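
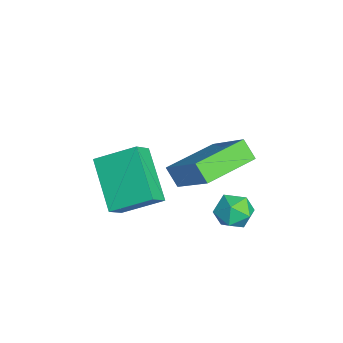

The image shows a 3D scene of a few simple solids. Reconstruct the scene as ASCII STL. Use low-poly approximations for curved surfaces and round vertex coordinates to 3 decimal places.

solid 
facet normal -0.787 -0.174 0.591
outer loop
vertex 1.912 -0.079 3.638
vertex 1.381 0.328 3.051
vertex 1.686 -1.343 2.964
endloop
endfacet
facet normal 0.596 -0.458 0.659
outer loop
vertex 3.199 -1.008 1.829
vertex 1.912 -0.079 3.638
vertex 1.686 -1.343 2.964
endloop
endfacet
facet normal -0.788 -0.175 0.590
outer loop
vertex 1.686 -1.343 2.964
vertex 1.381 0.328 3.051
vertex 1.156 -0.936 2.377
endloop
endfacet
facet normal -0.155 -0.872 -0.464
outer loop
vertex 1.156 -0.936 2.377
vertex 3.199 -1.008 1.829
vertex 1.686 -1.343 2.964
endloop
endfacet
facet normal 0.155 0.872 0.464
outer loop
vertex 1.912 -0.079 3.638
vertex 2.894 0.663 1.916
vertex 1.381 0.328 3.051
endloop
endfacet
facet normal 0.596 -0.458 0.659
outer loop
vertex 3.424 0.256 2.503
vertex 1.912 -0.079 3.638
vertex 3.199 -1.008 1.829
endloop
endfacet
facet normal 0.155 0.872 0.464
outer loop
vertex 3.424 0.256 2.503
vertex 2.894 0.663 1.916
vertex 1.912 -0.079 3.638
endloop
endfacet
facet normal -0.596 0.458 -0.660
outer loop
vertex 1.381 0.328 3.051
vertex 2.894 0.663 1.916
vertex 1.156 -0.936 2.377
endloop
endfacet
facet normal -0.155 -0.872 -0.464
outer loop
vertex 2.668 -0.601 1.242
vertex 3.199 -1.008 1.829
vertex 1.156 -0.936 2.377
endloop
endfacet
facet normal -0.596 0.458 -0.659
outer loop
vertex 1.156 -0.936 2.377
vertex 2.894 0.663 1.916
vertex 2.668 -0.601 1.242
endloop
endfacet
facet normal 0.787 0.175 -0.591
outer loop
vertex 2.668 -0.601 1.242
vertex 3.424 0.256 2.503
vertex 3.199 -1.008 1.829
endloop
endfacet
facet normal 0.788 0.174 -0.591
outer loop
vertex 2.894 0.663 1.916
vertex 3.424 0.256 2.503
vertex 2.668 -0.601 1.242
endloop
endfacet
facet normal 0.187 0.916 0.356
outer loop
vertex 1.821 3.48 0.171
vertex 1.839 3.222 0.826
vertex 2.429 3.25 0.443
endloop
endfacet
facet normal 0.452 0.840 -0.301
outer loop
vertex 1.821 3.48 0.171
vertex 2.429 3.25 0.443
vertex 2.263 3.1 -0.225
endloop
endfacet
facet normal -0.085 0.670 -0.738
outer loop
vertex 1.821 3.48 0.171
vertex 2.263 3.1 -0.225
vertex 1.569 2.979 -0.255
endloop
endfacet
facet normal -0.683 0.641 -0.349
outer loop
vertex 1.821 3.48 0.171
vertex 1.569 2.979 -0.255
vertex 1.307 3.054 0.395
endloop
endfacet
facet normal -0.515 0.793 0.326
outer loop
vertex 1.821 3.48 0.171
vertex 1.307 3.054 0.395
vertex 1.839 3.222 0.826
endloop
endfacet
facet normal 0.911 0.292 -0.292
outer loop
vertex 2.263 3.1 -0.225
vertex 2.429 3.25 0.443
vertex 2.553 2.606 0.185
endloop
endfacet
facet normal 0.481 0.415 0.772
outer loop
vertex 2.429 3.25 0.443
vertex 1.839 3.222 0.826
vertex 2.291 2.681 0.835
endloop
endfacet
facet normal -0.655 0.216 0.724
outer loop
vertex 1.839 3.222 0.826
vertex 1.307 3.054 0.395
vertex 1.597 2.56 0.805
endloop
endfacet
facet normal -0.928 -0.030 -0.371
outer loop
vertex 1.307 3.054 0.395
vertex 1.569 2.979 -0.255
vertex 1.431 2.41 0.137
endloop
endfacet
facet normal 0.040 0.017 -0.999
outer loop
vertex 1.569 2.979 -0.255
vertex 2.263 3.1 -0.225
vertex 2.021 2.438 -0.246
endloop
endfacet
facet normal 0.683 -0.641 0.349
outer loop
vertex 2.039 2.18 0.409
vertex 2.553 2.606 0.185
vertex 2.291 2.681 0.835
endloop
endfacet
facet normal 0.085 -0.670 0.738
outer loop
vertex 2.039 2.18 0.409
vertex 2.291 2.681 0.835
vertex 1.597 2.56 0.805
endloop
endfacet
facet normal -0.452 -0.840 0.301
outer loop
vertex 2.039 2.18 0.409
vertex 1.597 2.56 0.805
vertex 1.431 2.41 0.137
endloop
endfacet
facet normal -0.187 -0.916 -0.356
outer loop
vertex 2.039 2.18 0.409
vertex 1.431 2.41 0.137
vertex 2.021 2.438 -0.246
endloop
endfacet
facet normal 0.515 -0.793 -0.326
outer loop
vertex 2.039 2.18 0.409
vertex 2.021 2.438 -0.246
vertex 2.553 2.606 0.185
endloop
endfacet
facet normal 0.928 0.030 0.371
outer loop
vertex 2.291 2.681 0.835
vertex 2.553 2.606 0.185
vertex 2.429 3.25 0.443
endloop
endfacet
facet normal -0.040 -0.017 0.999
outer loop
vertex 1.597 2.56 0.805
vertex 2.291 2.681 0.835
vertex 1.839 3.222 0.826
endloop
endfacet
facet normal -0.911 -0.292 0.292
outer loop
vertex 1.431 2.41 0.137
vertex 1.597 2.56 0.805
vertex 1.307 3.054 0.395
endloop
endfacet
facet normal -0.481 -0.415 -0.772
outer loop
vertex 2.021 2.438 -0.246
vertex 1.431 2.41 0.137
vertex 1.569 2.979 -0.255
endloop
endfacet
facet normal 0.655 -0.216 -0.724
outer loop
vertex 2.553 2.606 0.185
vertex 2.021 2.438 -0.246
vertex 2.263 3.1 -0.225
endloop
endfacet
facet normal -0.525 -0.399 0.752
outer loop
vertex 0.78 1.794 1.656
vertex -0.236 3.405 1.801
vertex -0.629 1.032 0.268
endloop
endfacet
facet normal 0.532 -0.844 -0.076
outer loop
vertex -0.204 1.355 -0.341
vertex 0.78 1.794 1.656
vertex -0.629 1.032 0.268
endloop
endfacet
facet normal -0.525 -0.399 0.752
outer loop
vertex -0.629 1.032 0.268
vertex -0.236 3.405 1.801
vertex -1.645 2.642 0.413
endloop
endfacet
facet normal -0.664 -0.360 -0.655
outer loop
vertex -1.645 2.642 0.413
vertex -0.204 1.355 -0.341
vertex -0.629 1.032 0.268
endloop
endfacet
facet normal 0.665 0.360 0.655
outer loop
vertex 0.78 1.794 1.656
vertex 0.189 3.728 1.192
vertex -0.236 3.405 1.801
endloop
endfacet
facet normal 0.532 -0.843 -0.077
outer loop
vertex 1.205 2.118 1.047
vertex 0.78 1.794 1.656
vertex -0.204 1.355 -0.341
endloop
endfacet
facet normal 0.664 0.360 0.655
outer loop
vertex 1.205 2.118 1.047
vertex 0.189 3.728 1.192
vertex 0.78 1.794 1.656
endloop
endfacet
facet normal -0.532 0.843 0.076
outer loop
vertex -0.236 3.405 1.801
vertex 0.189 3.728 1.192
vertex -1.645 2.642 0.413
endloop
endfacet
facet normal -0.664 -0.360 -0.655
outer loop
vertex -1.22 2.966 -0.196
vertex -0.204 1.355 -0.341
vertex -1.645 2.642 0.413
endloop
endfacet
facet normal -0.532 0.843 0.077
outer loop
vertex -1.645 2.642 0.413
vertex 0.189 3.728 1.192
vertex -1.22 2.966 -0.196
endloop
endfacet
facet normal 0.525 0.399 -0.752
outer loop
vertex -1.22 2.966 -0.196
vertex 1.205 2.118 1.047
vertex -0.204 1.355 -0.341
endloop
endfacet
facet normal 0.525 0.399 -0.752
outer loop
vertex 0.189 3.728 1.192
vertex 1.205 2.118 1.047
vertex -1.22 2.966 -0.196
endloop
endfacet

endsolid


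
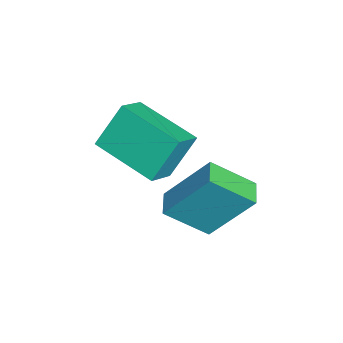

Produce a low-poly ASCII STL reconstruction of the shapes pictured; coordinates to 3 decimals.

solid 
facet normal -0.585 -0.775 0.240
outer loop
vertex 1.916 -2.421 -1.34
vertex 1.48 -1.709 -0.106
vertex 1.084 -1.966 -1.897
endloop
endfacet
facet normal 0.293 -0.478 -0.828
outer loop
vertex 2.24 -0.431 -2.374
vertex 1.916 -2.421 -1.34
vertex 1.084 -1.966 -1.897
endloop
endfacet
facet normal -0.584 -0.775 0.240
outer loop
vertex 1.084 -1.966 -1.897
vertex 1.48 -1.709 -0.106
vertex 0.647 -1.254 -0.663
endloop
endfacet
facet normal -0.757 0.413 -0.506
outer loop
vertex 0.647 -1.254 -0.663
vertex 2.24 -0.431 -2.374
vertex 1.084 -1.966 -1.897
endloop
endfacet
facet normal 0.757 -0.413 0.506
outer loop
vertex 1.916 -2.421 -1.34
vertex 2.636 -0.174 -0.583
vertex 1.48 -1.709 -0.106
endloop
endfacet
facet normal 0.293 -0.478 -0.828
outer loop
vertex 3.073 -0.886 -1.817
vertex 1.916 -2.421 -1.34
vertex 2.24 -0.431 -2.374
endloop
endfacet
facet normal 0.757 -0.413 0.506
outer loop
vertex 3.073 -0.886 -1.817
vertex 2.636 -0.174 -0.583
vertex 1.916 -2.421 -1.34
endloop
endfacet
facet normal -0.293 0.478 0.828
outer loop
vertex 1.48 -1.709 -0.106
vertex 2.636 -0.174 -0.583
vertex 0.647 -1.254 -0.663
endloop
endfacet
facet normal -0.757 0.413 -0.506
outer loop
vertex 1.804 0.281 -1.14
vertex 2.24 -0.431 -2.374
vertex 0.647 -1.254 -0.663
endloop
endfacet
facet normal -0.293 0.478 0.828
outer loop
vertex 0.647 -1.254 -0.663
vertex 2.636 -0.174 -0.583
vertex 1.804 0.281 -1.14
endloop
endfacet
facet normal 0.584 0.775 -0.241
outer loop
vertex 1.804 0.281 -1.14
vertex 3.073 -0.886 -1.817
vertex 2.24 -0.431 -2.374
endloop
endfacet
facet normal 0.585 0.775 -0.240
outer loop
vertex 2.636 -0.174 -0.583
vertex 3.073 -0.886 -1.817
vertex 1.804 0.281 -1.14
endloop
endfacet
facet normal -0.996 0.015 0.087
outer loop
vertex 1.857 -0.603 -3.538
vertex 2.012 0.635 -1.975
vertex 1.791 0.638 -4.514
endloop
endfacet
facet normal -0.078 -0.619 -0.782
outer loop
vertex 2.608 0.625 -4.585
vertex 1.857 -0.603 -3.538
vertex 1.791 0.638 -4.514
endloop
endfacet
facet normal -0.996 0.015 0.087
outer loop
vertex 1.791 0.638 -4.514
vertex 2.012 0.635 -1.975
vertex 1.946 1.875 -2.951
endloop
endfacet
facet normal -0.041 0.785 -0.618
outer loop
vertex 1.946 1.875 -2.951
vertex 2.608 0.625 -4.585
vertex 1.791 0.638 -4.514
endloop
endfacet
facet normal 0.041 -0.785 0.618
outer loop
vertex 1.857 -0.603 -3.538
vertex 2.829 0.622 -2.046
vertex 2.012 0.635 -1.975
endloop
endfacet
facet normal -0.077 -0.619 -0.781
outer loop
vertex 2.674 -0.615 -3.609
vertex 1.857 -0.603 -3.538
vertex 2.608 0.625 -4.585
endloop
endfacet
facet normal 0.042 -0.785 0.617
outer loop
vertex 2.674 -0.615 -3.609
vertex 2.829 0.622 -2.046
vertex 1.857 -0.603 -3.538
endloop
endfacet
facet normal 0.078 0.619 0.781
outer loop
vertex 2.012 0.635 -1.975
vertex 2.829 0.622 -2.046
vertex 1.946 1.875 -2.951
endloop
endfacet
facet normal -0.042 0.785 -0.618
outer loop
vertex 2.763 1.863 -3.022
vertex 2.608 0.625 -4.585
vertex 1.946 1.875 -2.951
endloop
endfacet
facet normal 0.077 0.619 0.782
outer loop
vertex 1.946 1.875 -2.951
vertex 2.829 0.622 -2.046
vertex 2.763 1.863 -3.022
endloop
endfacet
facet normal 0.996 -0.015 -0.087
outer loop
vertex 2.763 1.863 -3.022
vertex 2.674 -0.615 -3.609
vertex 2.608 0.625 -4.585
endloop
endfacet
facet normal 0.996 -0.015 -0.087
outer loop
vertex 2.829 0.622 -2.046
vertex 2.674 -0.615 -3.609
vertex 2.763 1.863 -3.022
endloop
endfacet

endsolid


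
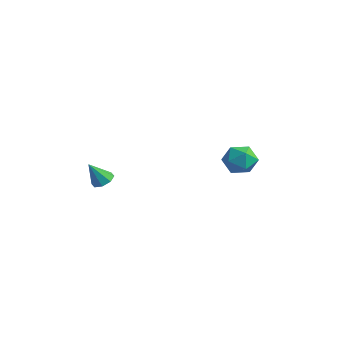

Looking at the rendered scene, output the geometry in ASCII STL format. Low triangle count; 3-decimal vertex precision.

solid 
facet normal 0.053 0.088 0.995
outer loop
vertex 1.449 4.091 -1.914
vertex 1.05 3.193 -1.813
vertex 2.031 3.294 -1.874
endloop
endfacet
facet normal 0.577 0.455 0.678
outer loop
vertex 1.449 4.091 -1.914
vertex 2.031 3.294 -1.874
vertex 2.224 4.014 -2.522
endloop
endfacet
facet normal 0.279 0.930 0.238
outer loop
vertex 1.449 4.091 -1.914
vertex 2.224 4.014 -2.522
vertex 1.362 4.359 -2.861
endloop
endfacet
facet normal -0.429 0.858 0.282
outer loop
vertex 1.449 4.091 -1.914
vertex 1.362 4.359 -2.861
vertex 0.636 3.852 -2.423
endloop
endfacet
facet normal -0.569 0.337 0.750
outer loop
vertex 1.449 4.091 -1.914
vertex 0.636 3.852 -2.423
vertex 1.05 3.193 -1.813
endloop
endfacet
facet normal 0.959 -0.001 0.284
outer loop
vertex 2.224 4.014 -2.522
vertex 2.031 3.294 -1.874
vertex 2.304 3.068 -2.797
endloop
endfacet
facet normal 0.111 -0.595 0.796
outer loop
vertex 2.031 3.294 -1.874
vertex 1.05 3.193 -1.813
vertex 1.578 2.561 -2.359
endloop
endfacet
facet normal -0.896 -0.192 0.400
outer loop
vertex 1.05 3.193 -1.813
vertex 0.636 3.852 -2.423
vertex 0.716 2.906 -2.698
endloop
endfacet
facet normal -0.670 0.651 -0.357
outer loop
vertex 0.636 3.852 -2.423
vertex 1.362 4.359 -2.861
vertex 0.909 3.626 -3.346
endloop
endfacet
facet normal 0.476 0.768 -0.429
outer loop
vertex 1.362 4.359 -2.861
vertex 2.224 4.014 -2.522
vertex 1.89 3.727 -3.407
endloop
endfacet
facet normal 0.429 -0.858 -0.282
outer loop
vertex 1.491 2.829 -3.306
vertex 2.304 3.068 -2.797
vertex 1.578 2.561 -2.359
endloop
endfacet
facet normal -0.279 -0.930 -0.238
outer loop
vertex 1.491 2.829 -3.306
vertex 1.578 2.561 -2.359
vertex 0.716 2.906 -2.698
endloop
endfacet
facet normal -0.577 -0.455 -0.678
outer loop
vertex 1.491 2.829 -3.306
vertex 0.716 2.906 -2.698
vertex 0.909 3.626 -3.346
endloop
endfacet
facet normal -0.053 -0.088 -0.995
outer loop
vertex 1.491 2.829 -3.306
vertex 0.909 3.626 -3.346
vertex 1.89 3.727 -3.407
endloop
endfacet
facet normal 0.569 -0.337 -0.750
outer loop
vertex 1.491 2.829 -3.306
vertex 1.89 3.727 -3.407
vertex 2.304 3.068 -2.797
endloop
endfacet
facet normal 0.670 -0.651 0.357
outer loop
vertex 1.578 2.561 -2.359
vertex 2.304 3.068 -2.797
vertex 2.031 3.294 -1.874
endloop
endfacet
facet normal -0.476 -0.768 0.429
outer loop
vertex 0.716 2.906 -2.698
vertex 1.578 2.561 -2.359
vertex 1.05 3.193 -1.813
endloop
endfacet
facet normal -0.959 0.001 -0.284
outer loop
vertex 0.909 3.626 -3.346
vertex 0.716 2.906 -2.698
vertex 0.636 3.852 -2.423
endloop
endfacet
facet normal -0.111 0.595 -0.796
outer loop
vertex 1.89 3.727 -3.407
vertex 0.909 3.626 -3.346
vertex 1.362 4.359 -2.861
endloop
endfacet
facet normal 0.896 0.192 -0.400
outer loop
vertex 2.304 3.068 -2.797
vertex 1.89 3.727 -3.407
vertex 2.224 4.014 -2.522
endloop
endfacet
facet normal 0.227 0.456 -0.860
outer loop
vertex -0.654 -3.608 -2.755
vertex -1.115 -3.19 -2.655
vertex -0.503 -3.221 -2.51
endloop
endfacet
facet normal 0.758 -0.533 0.375
outer loop
vertex -0.654 -3.608 -2.755
vertex -0.503 -3.221 -2.51
vertex -1.425 -3.81 -1.485
endloop
endfacet
facet normal 0.227 0.455 -0.861
outer loop
vertex -0.503 -3.221 -2.51
vertex -1.115 -3.19 -2.655
vertex -0.711 -2.816 -2.351
endloop
endfacet
facet normal 0.713 0.093 0.695
outer loop
vertex -0.503 -3.221 -2.51
vertex -0.711 -2.816 -2.351
vertex -1.425 -3.81 -1.485
endloop
endfacet
facet normal 0.227 0.455 -0.861
outer loop
vertex -0.711 -2.816 -2.351
vertex -1.115 -3.19 -2.655
vertex -1.155 -2.63 -2.37
endloop
endfacet
facet normal 0.199 0.558 0.805
outer loop
vertex -0.711 -2.816 -2.351
vertex -1.155 -2.63 -2.37
vertex -1.425 -3.81 -1.485
endloop
endfacet
facet normal 0.226 0.455 -0.862
outer loop
vertex -1.155 -2.63 -2.37
vertex -1.115 -3.19 -2.655
vertex -1.577 -2.773 -2.556
endloop
endfacet
facet normal -0.484 0.593 0.643
outer loop
vertex -1.155 -2.63 -2.37
vertex -1.577 -2.773 -2.556
vertex -1.425 -3.81 -1.485
endloop
endfacet
facet normal 0.227 0.456 -0.860
outer loop
vertex -1.577 -2.773 -2.556
vertex -1.115 -3.19 -2.655
vertex -1.728 -3.16 -2.801
endloop
endfacet
facet normal -0.937 0.175 0.302
outer loop
vertex -1.577 -2.773 -2.556
vertex -1.728 -3.16 -2.801
vertex -1.425 -3.81 -1.485
endloop
endfacet
facet normal 0.227 0.455 -0.861
outer loop
vertex -1.728 -3.16 -2.801
vertex -1.115 -3.19 -2.655
vertex -1.52 -3.565 -2.96
endloop
endfacet
facet normal -0.892 -0.451 -0.018
outer loop
vertex -1.728 -3.16 -2.801
vertex -1.52 -3.565 -2.96
vertex -1.425 -3.81 -1.485
endloop
endfacet
facet normal 0.227 0.455 -0.861
outer loop
vertex -1.52 -3.565 -2.96
vertex -1.115 -3.19 -2.655
vertex -1.076 -3.751 -2.941
endloop
endfacet
facet normal -0.379 -0.917 -0.128
outer loop
vertex -1.52 -3.565 -2.96
vertex -1.076 -3.751 -2.941
vertex -1.425 -3.81 -1.485
endloop
endfacet
facet normal 0.226 0.455 -0.862
outer loop
vertex -1.076 -3.751 -2.941
vertex -1.115 -3.19 -2.655
vertex -0.654 -3.608 -2.755
endloop
endfacet
facet normal 0.307 -0.951 0.035
outer loop
vertex -1.076 -3.751 -2.941
vertex -0.654 -3.608 -2.755
vertex -1.425 -3.81 -1.485
endloop
endfacet

endsolid


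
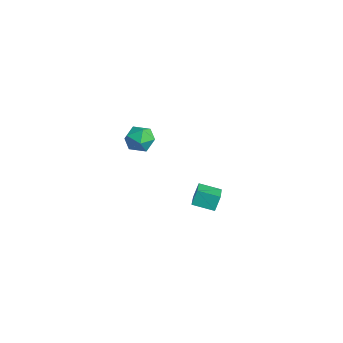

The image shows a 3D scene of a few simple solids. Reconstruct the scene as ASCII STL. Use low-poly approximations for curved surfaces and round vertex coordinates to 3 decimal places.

solid 
facet normal -0.554 -0.789 0.264
outer loop
vertex -0.988 1.734 -1.952
vertex -2.536 2.572 -2.693
vertex -0.807 1.326 -2.791
endloop
endfacet
facet normal 0.811 -0.439 0.388
outer loop
vertex -0.104 2.328 -3.127
vertex -0.988 1.734 -1.952
vertex -0.807 1.326 -2.791
endloop
endfacet
facet normal -0.554 -0.789 0.265
outer loop
vertex -0.807 1.326 -2.791
vertex -2.536 2.572 -2.693
vertex -2.356 2.164 -3.532
endloop
endfacet
facet normal 0.190 -0.429 -0.883
outer loop
vertex -2.356 2.164 -3.532
vertex -0.104 2.328 -3.127
vertex -0.807 1.326 -2.791
endloop
endfacet
facet normal -0.190 0.429 0.883
outer loop
vertex -0.988 1.734 -1.952
vertex -1.833 3.574 -3.029
vertex -2.536 2.572 -2.693
endloop
endfacet
facet normal 0.810 -0.439 0.388
outer loop
vertex -0.284 2.736 -2.288
vertex -0.988 1.734 -1.952
vertex -0.104 2.328 -3.127
endloop
endfacet
facet normal -0.190 0.430 0.883
outer loop
vertex -0.284 2.736 -2.288
vertex -1.833 3.574 -3.029
vertex -0.988 1.734 -1.952
endloop
endfacet
facet normal -0.811 0.439 -0.387
outer loop
vertex -2.536 2.572 -2.693
vertex -1.833 3.574 -3.029
vertex -2.356 2.164 -3.532
endloop
endfacet
facet normal 0.190 -0.430 -0.883
outer loop
vertex -1.652 3.166 -3.868
vertex -0.104 2.328 -3.127
vertex -2.356 2.164 -3.532
endloop
endfacet
facet normal -0.810 0.439 -0.388
outer loop
vertex -2.356 2.164 -3.532
vertex -1.833 3.574 -3.029
vertex -1.652 3.166 -3.868
endloop
endfacet
facet normal 0.554 0.789 -0.265
outer loop
vertex -1.652 3.166 -3.868
vertex -0.284 2.736 -2.288
vertex -0.104 2.328 -3.127
endloop
endfacet
facet normal 0.554 0.790 -0.265
outer loop
vertex -1.833 3.574 -3.029
vertex -0.284 2.736 -2.288
vertex -1.652 3.166 -3.868
endloop
endfacet
facet normal 0.167 0.985 0.049
outer loop
vertex 0.058 -1.247 3.423
vertex -0.193 -1.246 4.259
vertex 0.645 -1.378 4.055
endloop
endfacet
facet normal 0.605 0.676 -0.422
outer loop
vertex 0.058 -1.247 3.423
vertex 0.645 -1.378 4.055
vertex 0.674 -1.858 3.327
endloop
endfacet
facet normal 0.204 0.349 -0.915
outer loop
vertex 0.058 -1.247 3.423
vertex 0.674 -1.858 3.327
vertex -0.147 -2.023 3.081
endloop
endfacet
facet normal -0.481 0.457 -0.748
outer loop
vertex 0.058 -1.247 3.423
vertex -0.147 -2.023 3.081
vertex -0.683 -1.645 3.656
endloop
endfacet
facet normal -0.504 0.850 -0.152
outer loop
vertex 0.058 -1.247 3.423
vertex -0.683 -1.645 3.656
vertex -0.193 -1.246 4.259
endloop
endfacet
facet normal 0.981 0.176 -0.077
outer loop
vertex 0.674 -1.858 3.327
vertex 0.645 -1.378 4.055
vertex 0.803 -2.235 4.104
endloop
endfacet
facet normal 0.273 0.676 0.684
outer loop
vertex 0.645 -1.378 4.055
vertex -0.193 -1.246 4.259
vertex 0.267 -1.857 4.679
endloop
endfacet
facet normal -0.814 0.459 0.358
outer loop
vertex -0.193 -1.246 4.259
vertex -0.683 -1.645 3.656
vertex -0.554 -2.022 4.433
endloop
endfacet
facet normal -0.775 -0.178 -0.606
outer loop
vertex -0.683 -1.645 3.656
vertex -0.147 -2.023 3.081
vertex -0.525 -2.502 3.705
endloop
endfacet
facet normal 0.333 -0.351 -0.875
outer loop
vertex -0.147 -2.023 3.081
vertex 0.674 -1.858 3.327
vertex 0.313 -2.634 3.501
endloop
endfacet
facet normal 0.481 -0.457 0.748
outer loop
vertex 0.062 -2.633 4.337
vertex 0.803 -2.235 4.104
vertex 0.267 -1.857 4.679
endloop
endfacet
facet normal -0.204 -0.349 0.915
outer loop
vertex 0.062 -2.633 4.337
vertex 0.267 -1.857 4.679
vertex -0.554 -2.022 4.433
endloop
endfacet
facet normal -0.605 -0.676 0.422
outer loop
vertex 0.062 -2.633 4.337
vertex -0.554 -2.022 4.433
vertex -0.525 -2.502 3.705
endloop
endfacet
facet normal -0.167 -0.985 -0.049
outer loop
vertex 0.062 -2.633 4.337
vertex -0.525 -2.502 3.705
vertex 0.313 -2.634 3.501
endloop
endfacet
facet normal 0.504 -0.850 0.152
outer loop
vertex 0.062 -2.633 4.337
vertex 0.313 -2.634 3.501
vertex 0.803 -2.235 4.104
endloop
endfacet
facet normal 0.775 0.178 0.606
outer loop
vertex 0.267 -1.857 4.679
vertex 0.803 -2.235 4.104
vertex 0.645 -1.378 4.055
endloop
endfacet
facet normal -0.333 0.351 0.875
outer loop
vertex -0.554 -2.022 4.433
vertex 0.267 -1.857 4.679
vertex -0.193 -1.246 4.259
endloop
endfacet
facet normal -0.981 -0.176 0.077
outer loop
vertex -0.525 -2.502 3.705
vertex -0.554 -2.022 4.433
vertex -0.683 -1.645 3.656
endloop
endfacet
facet normal -0.273 -0.676 -0.684
outer loop
vertex 0.313 -2.634 3.501
vertex -0.525 -2.502 3.705
vertex -0.147 -2.023 3.081
endloop
endfacet
facet normal 0.814 -0.459 -0.358
outer loop
vertex 0.803 -2.235 4.104
vertex 0.313 -2.634 3.501
vertex 0.674 -1.858 3.327
endloop
endfacet

endsolid


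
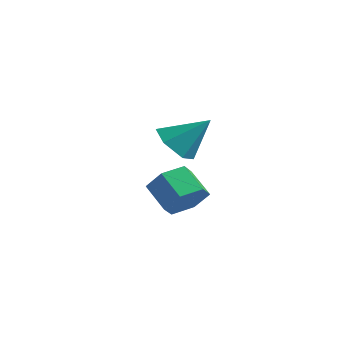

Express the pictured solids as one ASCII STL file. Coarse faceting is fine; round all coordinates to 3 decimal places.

solid 
facet normal -0.558 -0.466 -0.686
outer loop
vertex 1.36 -3.059 1.324
vertex 0.789 -3.477 2.072
vertex 0.524 -2.567 1.669
endloop
endfacet
facet normal 0.399 0.873 -0.280
outer loop
vertex 1.36 -3.059 1.324
vertex 0.524 -2.567 1.669
vertex 1.811 -2.623 3.328
endloop
endfacet
facet normal -0.558 -0.466 -0.686
outer loop
vertex 0.524 -2.567 1.669
vertex 0.789 -3.477 2.072
vertex -0.047 -2.985 2.418
endloop
endfacet
facet normal -0.311 0.911 0.272
outer loop
vertex 0.524 -2.567 1.669
vertex -0.047 -2.985 2.418
vertex 1.811 -2.623 3.328
endloop
endfacet
facet normal -0.559 -0.467 -0.686
outer loop
vertex -0.047 -2.985 2.418
vertex 0.789 -3.477 2.072
vertex 0.219 -3.895 2.821
endloop
endfacet
facet normal -0.464 0.242 0.852
outer loop
vertex -0.047 -2.985 2.418
vertex 0.219 -3.895 2.821
vertex 1.811 -2.623 3.328
endloop
endfacet
facet normal -0.558 -0.467 -0.686
outer loop
vertex 0.219 -3.895 2.821
vertex 0.789 -3.477 2.072
vertex 1.055 -4.387 2.476
endloop
endfacet
facet normal 0.090 -0.464 0.881
outer loop
vertex 0.219 -3.895 2.821
vertex 1.055 -4.387 2.476
vertex 1.811 -2.623 3.328
endloop
endfacet
facet normal -0.558 -0.468 -0.686
outer loop
vertex 1.055 -4.387 2.476
vertex 0.789 -3.477 2.072
vertex 1.626 -3.969 1.727
endloop
endfacet
facet normal 0.800 -0.502 0.330
outer loop
vertex 1.055 -4.387 2.476
vertex 1.626 -3.969 1.727
vertex 1.811 -2.623 3.328
endloop
endfacet
facet normal -0.557 -0.467 -0.686
outer loop
vertex 1.626 -3.969 1.727
vertex 0.789 -3.477 2.072
vertex 1.36 -3.059 1.324
endloop
endfacet
facet normal 0.953 0.168 -0.251
outer loop
vertex 1.626 -3.969 1.727
vertex 1.36 -3.059 1.324
vertex 1.811 -2.623 3.328
endloop
endfacet
facet normal 0.796 -0.146 -0.588
outer loop
vertex -0.313 -0.589 -1.5
vertex -0.961 -0.798 -2.325
vertex -0.639 0.205 -2.138
endloop
endfacet
facet normal 0.523 0.654 0.546
outer loop
vertex -0.313 -0.589 -1.5
vertex -0.639 0.205 -2.138
vertex -1.491 -0.373 -0.63
endloop
endfacet
facet normal 0.523 0.654 0.546
outer loop
vertex -1.491 -0.373 -0.63
vertex -0.639 0.205 -2.138
vertex -1.817 0.421 -1.268
endloop
endfacet
facet normal -0.796 0.146 0.588
outer loop
vertex -1.491 -0.373 -0.63
vertex -1.817 0.421 -1.268
vertex -2.139 -0.582 -1.455
endloop
endfacet
facet normal 0.796 -0.146 -0.587
outer loop
vertex -0.639 0.205 -2.138
vertex -0.961 -0.798 -2.325
vertex -1.287 -0.004 -2.964
endloop
endfacet
facet normal -0.002 0.970 -0.244
outer loop
vertex -0.639 0.205 -2.138
vertex -1.287 -0.004 -2.964
vertex -1.817 0.421 -1.268
endloop
endfacet
facet normal -0.002 0.970 -0.244
outer loop
vertex -1.817 0.421 -1.268
vertex -1.287 -0.004 -2.964
vertex -2.465 0.212 -2.093
endloop
endfacet
facet normal -0.796 0.146 0.588
outer loop
vertex -1.817 0.421 -1.268
vertex -2.465 0.212 -2.093
vertex -2.139 -0.582 -1.455
endloop
endfacet
facet normal 0.796 -0.146 -0.588
outer loop
vertex -1.287 -0.004 -2.964
vertex -0.961 -0.798 -2.325
vertex -1.609 -1.007 -3.15
endloop
endfacet
facet normal -0.526 0.315 -0.790
outer loop
vertex -1.287 -0.004 -2.964
vertex -1.609 -1.007 -3.15
vertex -2.465 0.212 -2.093
endloop
endfacet
facet normal -0.525 0.316 -0.790
outer loop
vertex -2.465 0.212 -2.093
vertex -1.609 -1.007 -3.15
vertex -2.787 -0.791 -2.28
endloop
endfacet
facet normal -0.796 0.146 0.588
outer loop
vertex -2.465 0.212 -2.093
vertex -2.787 -0.791 -2.28
vertex -2.139 -0.582 -1.455
endloop
endfacet
facet normal 0.796 -0.146 -0.588
outer loop
vertex -1.609 -1.007 -3.15
vertex -0.961 -0.798 -2.325
vertex -1.283 -1.801 -2.512
endloop
endfacet
facet normal -0.523 -0.654 -0.546
outer loop
vertex -1.609 -1.007 -3.15
vertex -1.283 -1.801 -2.512
vertex -2.787 -0.791 -2.28
endloop
endfacet
facet normal -0.523 -0.654 -0.546
outer loop
vertex -2.787 -0.791 -2.28
vertex -1.283 -1.801 -2.512
vertex -2.461 -1.585 -1.642
endloop
endfacet
facet normal -0.796 0.146 0.588
outer loop
vertex -2.787 -0.791 -2.28
vertex -2.461 -1.585 -1.642
vertex -2.139 -0.582 -1.455
endloop
endfacet
facet normal 0.796 -0.146 -0.588
outer loop
vertex -1.283 -1.801 -2.512
vertex -0.961 -0.798 -2.325
vertex -0.635 -1.592 -1.687
endloop
endfacet
facet normal 0.002 -0.970 0.244
outer loop
vertex -1.283 -1.801 -2.512
vertex -0.635 -1.592 -1.687
vertex -2.461 -1.585 -1.642
endloop
endfacet
facet normal 0.002 -0.970 0.244
outer loop
vertex -2.461 -1.585 -1.642
vertex -0.635 -1.592 -1.687
vertex -1.813 -1.376 -0.816
endloop
endfacet
facet normal -0.796 0.146 0.587
outer loop
vertex -2.461 -1.585 -1.642
vertex -1.813 -1.376 -0.816
vertex -2.139 -0.582 -1.455
endloop
endfacet
facet normal 0.796 -0.146 -0.588
outer loop
vertex -0.635 -1.592 -1.687
vertex -0.961 -0.798 -2.325
vertex -0.313 -0.589 -1.5
endloop
endfacet
facet normal 0.526 -0.316 0.790
outer loop
vertex -0.635 -1.592 -1.687
vertex -0.313 -0.589 -1.5
vertex -1.813 -1.376 -0.816
endloop
endfacet
facet normal 0.526 -0.315 0.790
outer loop
vertex -1.813 -1.376 -0.816
vertex -0.313 -0.589 -1.5
vertex -1.491 -0.373 -0.63
endloop
endfacet
facet normal -0.796 0.146 0.588
outer loop
vertex -1.813 -1.376 -0.816
vertex -1.491 -0.373 -0.63
vertex -2.139 -0.582 -1.455
endloop
endfacet

endsolid


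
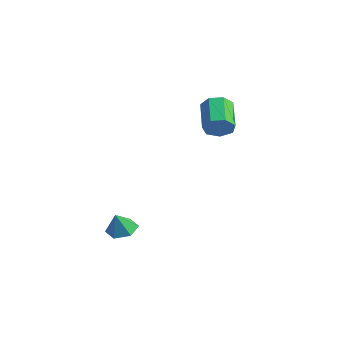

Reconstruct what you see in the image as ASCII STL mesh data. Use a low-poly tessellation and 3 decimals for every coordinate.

solid 
facet normal 0.736 -0.490 -0.468
outer loop
vertex 1.249 1.836 2.641
vertex 0.77 1.797 1.928
vertex 1.328 2.407 2.167
endloop
endfacet
facet normal 0.669 0.418 0.615
outer loop
vertex 1.249 1.836 2.641
vertex 1.328 2.407 2.167
vertex -0.17 2.782 3.544
endloop
endfacet
facet normal 0.669 0.418 0.614
outer loop
vertex -0.17 2.782 3.544
vertex 1.328 2.407 2.167
vertex -0.092 3.353 3.07
endloop
endfacet
facet normal -0.735 0.490 0.469
outer loop
vertex -0.17 2.782 3.544
vertex -0.092 3.353 3.07
vertex -0.65 2.743 2.832
endloop
endfacet
facet normal 0.736 -0.490 -0.468
outer loop
vertex 1.328 2.407 2.167
vertex 0.77 1.797 1.928
vertex 0.986 2.518 1.513
endloop
endfacet
facet normal 0.499 0.859 -0.115
outer loop
vertex 1.328 2.407 2.167
vertex 0.986 2.518 1.513
vertex -0.092 3.353 3.07
endloop
endfacet
facet normal 0.499 0.859 -0.115
outer loop
vertex -0.092 3.353 3.07
vertex 0.986 2.518 1.513
vertex -0.433 3.464 2.416
endloop
endfacet
facet normal -0.736 0.491 0.467
outer loop
vertex -0.092 3.353 3.07
vertex -0.433 3.464 2.416
vertex -0.65 2.743 2.832
endloop
endfacet
facet normal 0.735 -0.490 -0.469
outer loop
vertex 0.986 2.518 1.513
vertex 0.77 1.797 1.928
vertex 0.481 2.087 1.172
endloop
endfacet
facet normal -0.046 0.653 -0.756
outer loop
vertex 0.986 2.518 1.513
vertex 0.481 2.087 1.172
vertex -0.433 3.464 2.416
endloop
endfacet
facet normal -0.046 0.653 -0.756
outer loop
vertex -0.433 3.464 2.416
vertex 0.481 2.087 1.172
vertex -0.938 3.033 2.075
endloop
endfacet
facet normal -0.735 0.491 0.468
outer loop
vertex -0.433 3.464 2.416
vertex -0.938 3.033 2.075
vertex -0.65 2.743 2.832
endloop
endfacet
facet normal 0.735 -0.490 -0.469
outer loop
vertex 0.481 2.087 1.172
vertex 0.77 1.797 1.928
vertex 0.194 1.437 1.401
endloop
endfacet
facet normal -0.558 -0.046 -0.829
outer loop
vertex 0.481 2.087 1.172
vertex 0.194 1.437 1.401
vertex -0.938 3.033 2.075
endloop
endfacet
facet normal -0.558 -0.046 -0.829
outer loop
vertex -0.938 3.033 2.075
vertex 0.194 1.437 1.401
vertex -1.225 2.383 2.304
endloop
endfacet
facet normal -0.736 0.490 0.468
outer loop
vertex -0.938 3.033 2.075
vertex -1.225 2.383 2.304
vertex -0.65 2.743 2.832
endloop
endfacet
facet normal 0.735 -0.491 -0.468
outer loop
vertex 0.194 1.437 1.401
vertex 0.77 1.797 1.928
vertex 0.34 1.059 2.027
endloop
endfacet
facet normal -0.649 -0.709 -0.277
outer loop
vertex 0.194 1.437 1.401
vertex 0.34 1.059 2.027
vertex -1.225 2.383 2.304
endloop
endfacet
facet normal -0.649 -0.709 -0.278
outer loop
vertex -1.225 2.383 2.304
vertex 0.34 1.059 2.027
vertex -1.079 2.004 2.93
endloop
endfacet
facet normal -0.736 0.489 0.468
outer loop
vertex -1.225 2.383 2.304
vertex -1.079 2.004 2.93
vertex -0.65 2.743 2.832
endloop
endfacet
facet normal 0.735 -0.491 -0.468
outer loop
vertex 0.34 1.059 2.027
vertex 0.77 1.797 1.928
vertex 0.81 1.236 2.579
endloop
endfacet
facet normal -0.251 -0.839 0.483
outer loop
vertex 0.34 1.059 2.027
vertex 0.81 1.236 2.579
vertex -1.079 2.004 2.93
endloop
endfacet
facet normal -0.251 -0.838 0.484
outer loop
vertex -1.079 2.004 2.93
vertex 0.81 1.236 2.579
vertex -0.609 2.182 3.482
endloop
endfacet
facet normal -0.736 0.489 0.469
outer loop
vertex -1.079 2.004 2.93
vertex -0.609 2.182 3.482
vertex -0.65 2.743 2.832
endloop
endfacet
facet normal 0.736 -0.490 -0.467
outer loop
vertex 0.81 1.236 2.579
vertex 0.77 1.797 1.928
vertex 1.249 1.836 2.641
endloop
endfacet
facet normal 0.336 -0.336 0.880
outer loop
vertex 0.81 1.236 2.579
vertex 1.249 1.836 2.641
vertex -0.609 2.182 3.482
endloop
endfacet
facet normal 0.336 -0.336 0.880
outer loop
vertex -0.609 2.182 3.482
vertex 1.249 1.836 2.641
vertex -0.17 2.782 3.544
endloop
endfacet
facet normal -0.735 0.489 0.469
outer loop
vertex -0.609 2.182 3.482
vertex -0.17 2.782 3.544
vertex -0.65 2.743 2.832
endloop
endfacet
facet normal -0.097 0.374 -0.922
outer loop
vertex -0.475 -2.271 -4.359
vertex -1.002 -2.943 -4.576
vertex -1.345 -2.205 -4.241
endloop
endfacet
facet normal 0.152 0.601 0.785
outer loop
vertex -0.475 -2.271 -4.359
vertex -1.345 -2.205 -4.241
vertex -0.878 -3.417 -3.404
endloop
endfacet
facet normal -0.098 0.373 -0.923
outer loop
vertex -1.345 -2.205 -4.241
vertex -1.002 -2.943 -4.576
vertex -1.871 -2.876 -4.457
endloop
endfacet
facet normal -0.632 0.261 0.730
outer loop
vertex -1.345 -2.205 -4.241
vertex -1.871 -2.876 -4.457
vertex -0.878 -3.417 -3.404
endloop
endfacet
facet normal -0.097 0.375 -0.922
outer loop
vertex -1.871 -2.876 -4.457
vertex -1.002 -2.943 -4.576
vertex -1.528 -3.614 -4.793
endloop
endfacet
facet normal -0.735 -0.533 0.420
outer loop
vertex -1.871 -2.876 -4.457
vertex -1.528 -3.614 -4.793
vertex -0.878 -3.417 -3.404
endloop
endfacet
facet normal -0.097 0.374 -0.922
outer loop
vertex -1.528 -3.614 -4.793
vertex -1.002 -2.943 -4.576
vertex -0.658 -3.68 -4.911
endloop
endfacet
facet normal -0.052 -0.985 0.164
outer loop
vertex -1.528 -3.614 -4.793
vertex -0.658 -3.68 -4.911
vertex -0.878 -3.417 -3.404
endloop
endfacet
facet normal -0.097 0.374 -0.922
outer loop
vertex -0.658 -3.68 -4.911
vertex -1.002 -2.943 -4.576
vertex -0.132 -3.009 -4.694
endloop
endfacet
facet normal 0.732 -0.645 0.219
outer loop
vertex -0.658 -3.68 -4.911
vertex -0.132 -3.009 -4.694
vertex -0.878 -3.417 -3.404
endloop
endfacet
facet normal -0.097 0.374 -0.922
outer loop
vertex -0.132 -3.009 -4.694
vertex -1.002 -2.943 -4.576
vertex -0.475 -2.271 -4.359
endloop
endfacet
facet normal 0.835 0.148 0.530
outer loop
vertex -0.132 -3.009 -4.694
vertex -0.475 -2.271 -4.359
vertex -0.878 -3.417 -3.404
endloop
endfacet

endsolid


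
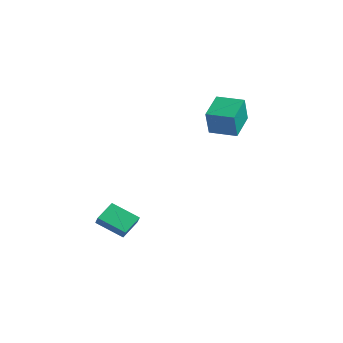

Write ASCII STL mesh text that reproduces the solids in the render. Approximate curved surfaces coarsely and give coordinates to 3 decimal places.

solid 
facet normal -0.613 0.329 -0.719
outer loop
vertex -1.682 -2.499 -2.854
vertex -0.266 -1.754 -3.721
vertex -1.489 -3.69 -3.563
endloop
endfacet
facet normal -0.778 -0.410 0.476
outer loop
vertex -0.974 -3.966 -2.959
vertex -1.682 -2.499 -2.854
vertex -1.489 -3.69 -3.563
endloop
endfacet
facet normal -0.613 0.328 -0.719
outer loop
vertex -1.489 -3.69 -3.563
vertex -0.266 -1.754 -3.721
vertex -0.073 -2.946 -4.43
endloop
endfacet
facet normal 0.137 -0.851 -0.506
outer loop
vertex -0.073 -2.946 -4.43
vertex -0.974 -3.966 -2.959
vertex -1.489 -3.69 -3.563
endloop
endfacet
facet normal -0.138 0.851 0.506
outer loop
vertex -1.682 -2.499 -2.854
vertex 0.249 -2.03 -3.117
vertex -0.266 -1.754 -3.721
endloop
endfacet
facet normal -0.778 -0.410 0.477
outer loop
vertex -1.167 -2.774 -2.25
vertex -1.682 -2.499 -2.854
vertex -0.974 -3.966 -2.959
endloop
endfacet
facet normal -0.138 0.852 0.505
outer loop
vertex -1.167 -2.774 -2.25
vertex 0.249 -2.03 -3.117
vertex -1.682 -2.499 -2.854
endloop
endfacet
facet normal 0.778 0.409 -0.476
outer loop
vertex -0.266 -1.754 -3.721
vertex 0.249 -2.03 -3.117
vertex -0.073 -2.946 -4.43
endloop
endfacet
facet normal 0.138 -0.852 -0.506
outer loop
vertex 0.442 -3.221 -3.826
vertex -0.974 -3.966 -2.959
vertex -0.073 -2.946 -4.43
endloop
endfacet
facet normal 0.778 0.410 -0.477
outer loop
vertex -0.073 -2.946 -4.43
vertex 0.249 -2.03 -3.117
vertex 0.442 -3.221 -3.826
endloop
endfacet
facet normal 0.613 -0.328 0.719
outer loop
vertex 0.442 -3.221 -3.826
vertex -1.167 -2.774 -2.25
vertex -0.974 -3.966 -2.959
endloop
endfacet
facet normal 0.613 -0.329 0.719
outer loop
vertex 0.249 -2.03 -3.117
vertex -1.167 -2.774 -2.25
vertex 0.442 -3.221 -3.826
endloop
endfacet
facet normal -0.896 -0.443 0.032
outer loop
vertex 1.328 1.8 3.905
vertex 0.597 3.334 4.663
vertex 0.962 2.425 2.289
endloop
endfacet
facet normal 0.392 -0.824 -0.408
outer loop
vertex 2.423 3.146 2.237
vertex 1.328 1.8 3.905
vertex 0.962 2.425 2.289
endloop
endfacet
facet normal -0.896 -0.443 0.032
outer loop
vertex 0.962 2.425 2.289
vertex 0.597 3.334 4.663
vertex 0.231 3.958 3.047
endloop
endfacet
facet normal -0.207 0.353 -0.913
outer loop
vertex 0.231 3.958 3.047
vertex 2.423 3.146 2.237
vertex 0.962 2.425 2.289
endloop
endfacet
facet normal 0.206 -0.353 0.913
outer loop
vertex 1.328 1.8 3.905
vertex 2.058 4.055 4.611
vertex 0.597 3.334 4.663
endloop
endfacet
facet normal 0.393 -0.824 -0.407
outer loop
vertex 2.789 2.522 3.853
vertex 1.328 1.8 3.905
vertex 2.423 3.146 2.237
endloop
endfacet
facet normal 0.207 -0.353 0.913
outer loop
vertex 2.789 2.522 3.853
vertex 2.058 4.055 4.611
vertex 1.328 1.8 3.905
endloop
endfacet
facet normal -0.392 0.825 0.407
outer loop
vertex 0.597 3.334 4.663
vertex 2.058 4.055 4.611
vertex 0.231 3.958 3.047
endloop
endfacet
facet normal -0.207 0.353 -0.913
outer loop
vertex 1.692 4.68 2.995
vertex 2.423 3.146 2.237
vertex 0.231 3.958 3.047
endloop
endfacet
facet normal -0.393 0.824 0.408
outer loop
vertex 0.231 3.958 3.047
vertex 2.058 4.055 4.611
vertex 1.692 4.68 2.995
endloop
endfacet
facet normal 0.896 0.443 -0.032
outer loop
vertex 1.692 4.68 2.995
vertex 2.789 2.522 3.853
vertex 2.423 3.146 2.237
endloop
endfacet
facet normal 0.896 0.443 -0.032
outer loop
vertex 2.058 4.055 4.611
vertex 2.789 2.522 3.853
vertex 1.692 4.68 2.995
endloop
endfacet

endsolid


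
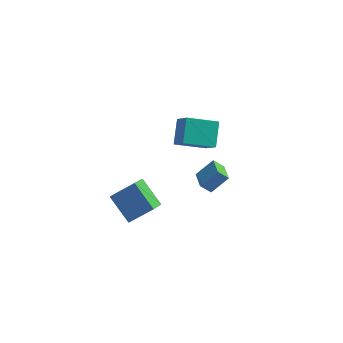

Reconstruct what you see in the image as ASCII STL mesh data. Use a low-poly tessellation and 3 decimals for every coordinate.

solid 
facet normal -0.634 0.509 0.582
outer loop
vertex -4.051 -3.511 4.962
vertex -3.862 -2.158 3.984
vertex -5.405 -4.048 3.957
endloop
endfacet
facet normal -0.113 -0.805 0.582
outer loop
vertex -4.118 -5.082 2.776
vertex -4.051 -3.511 4.962
vertex -5.405 -4.048 3.957
endloop
endfacet
facet normal -0.634 0.509 0.582
outer loop
vertex -5.405 -4.048 3.957
vertex -3.862 -2.158 3.984
vertex -5.216 -2.695 2.979
endloop
endfacet
facet normal -0.765 -0.304 -0.568
outer loop
vertex -5.216 -2.695 2.979
vertex -4.118 -5.082 2.776
vertex -5.405 -4.048 3.957
endloop
endfacet
facet normal 0.765 0.304 0.568
outer loop
vertex -4.051 -3.511 4.962
vertex -2.575 -3.192 2.803
vertex -3.862 -2.158 3.984
endloop
endfacet
facet normal -0.113 -0.805 0.582
outer loop
vertex -2.764 -4.545 3.781
vertex -4.051 -3.511 4.962
vertex -4.118 -5.082 2.776
endloop
endfacet
facet normal 0.765 0.304 0.568
outer loop
vertex -2.764 -4.545 3.781
vertex -2.575 -3.192 2.803
vertex -4.051 -3.511 4.962
endloop
endfacet
facet normal 0.113 0.805 -0.582
outer loop
vertex -3.862 -2.158 3.984
vertex -2.575 -3.192 2.803
vertex -5.216 -2.695 2.979
endloop
endfacet
facet normal -0.765 -0.304 -0.568
outer loop
vertex -3.929 -3.729 1.798
vertex -4.118 -5.082 2.776
vertex -5.216 -2.695 2.979
endloop
endfacet
facet normal 0.113 0.805 -0.582
outer loop
vertex -5.216 -2.695 2.979
vertex -2.575 -3.192 2.803
vertex -3.929 -3.729 1.798
endloop
endfacet
facet normal 0.634 -0.509 -0.582
outer loop
vertex -3.929 -3.729 1.798
vertex -2.764 -4.545 3.781
vertex -4.118 -5.082 2.776
endloop
endfacet
facet normal 0.634 -0.509 -0.582
outer loop
vertex -2.575 -3.192 2.803
vertex -2.764 -4.545 3.781
vertex -3.929 -3.729 1.798
endloop
endfacet
facet normal -0.632 -0.358 -0.687
outer loop
vertex -0.667 -0.938 2.549
vertex -1.125 0.271 2.34
vertex -0.024 -0.809 1.89
endloop
endfacet
facet normal 0.349 -0.923 0.160
outer loop
vertex 0.925 -0.271 2.92
vertex -0.667 -0.938 2.549
vertex -0.024 -0.809 1.89
endloop
endfacet
facet normal -0.632 -0.358 -0.687
outer loop
vertex -0.024 -0.809 1.89
vertex -1.125 0.271 2.34
vertex -0.482 0.401 1.681
endloop
endfacet
facet normal 0.691 0.139 -0.709
outer loop
vertex -0.482 0.401 1.681
vertex 0.925 -0.271 2.92
vertex -0.024 -0.809 1.89
endloop
endfacet
facet normal -0.691 -0.139 0.709
outer loop
vertex -0.667 -0.938 2.549
vertex -0.176 0.809 3.37
vertex -1.125 0.271 2.34
endloop
endfacet
facet normal 0.350 -0.923 0.159
outer loop
vertex 0.282 -0.401 3.579
vertex -0.667 -0.938 2.549
vertex 0.925 -0.271 2.92
endloop
endfacet
facet normal -0.691 -0.139 0.709
outer loop
vertex 0.282 -0.401 3.579
vertex -0.176 0.809 3.37
vertex -0.667 -0.938 2.549
endloop
endfacet
facet normal -0.350 0.923 -0.160
outer loop
vertex -1.125 0.271 2.34
vertex -0.176 0.809 3.37
vertex -0.482 0.401 1.681
endloop
endfacet
facet normal 0.691 0.139 -0.709
outer loop
vertex 0.467 0.938 2.711
vertex 0.925 -0.271 2.92
vertex -0.482 0.401 1.681
endloop
endfacet
facet normal -0.349 0.923 -0.160
outer loop
vertex -0.482 0.401 1.681
vertex -0.176 0.809 3.37
vertex 0.467 0.938 2.711
endloop
endfacet
facet normal 0.632 0.358 0.687
outer loop
vertex 0.467 0.938 2.711
vertex 0.282 -0.401 3.579
vertex 0.925 -0.271 2.92
endloop
endfacet
facet normal 0.632 0.358 0.687
outer loop
vertex -0.176 0.809 3.37
vertex 0.282 -0.401 3.579
vertex 0.467 0.938 2.711
endloop
endfacet
facet normal -0.913 -0.270 0.306
outer loop
vertex -2.191 3.203 4.848
vertex -2.946 4.247 3.52
vertex -2.153 1.791 3.716
endloop
endfacet
facet normal 0.407 -0.565 0.718
outer loop
vertex -0.254 2.353 3.08
vertex -2.191 3.203 4.848
vertex -2.153 1.791 3.716
endloop
endfacet
facet normal -0.913 -0.270 0.306
outer loop
vertex -2.153 1.791 3.716
vertex -2.946 4.247 3.52
vertex -2.907 2.835 2.388
endloop
endfacet
facet normal 0.021 -0.780 -0.625
outer loop
vertex -2.907 2.835 2.388
vertex -0.254 2.353 3.08
vertex -2.153 1.791 3.716
endloop
endfacet
facet normal -0.021 0.780 0.625
outer loop
vertex -2.191 3.203 4.848
vertex -1.047 4.809 2.884
vertex -2.946 4.247 3.52
endloop
endfacet
facet normal 0.408 -0.564 0.718
outer loop
vertex -0.293 3.765 4.212
vertex -2.191 3.203 4.848
vertex -0.254 2.353 3.08
endloop
endfacet
facet normal -0.021 0.780 0.625
outer loop
vertex -0.293 3.765 4.212
vertex -1.047 4.809 2.884
vertex -2.191 3.203 4.848
endloop
endfacet
facet normal -0.407 0.564 -0.718
outer loop
vertex -2.946 4.247 3.52
vertex -1.047 4.809 2.884
vertex -2.907 2.835 2.388
endloop
endfacet
facet normal 0.021 -0.780 -0.625
outer loop
vertex -1.009 3.397 1.752
vertex -0.254 2.353 3.08
vertex -2.907 2.835 2.388
endloop
endfacet
facet normal -0.408 0.564 -0.718
outer loop
vertex -2.907 2.835 2.388
vertex -1.047 4.809 2.884
vertex -1.009 3.397 1.752
endloop
endfacet
facet normal 0.913 0.271 -0.306
outer loop
vertex -1.009 3.397 1.752
vertex -0.293 3.765 4.212
vertex -0.254 2.353 3.08
endloop
endfacet
facet normal 0.913 0.270 -0.306
outer loop
vertex -1.047 4.809 2.884
vertex -0.293 3.765 4.212
vertex -1.009 3.397 1.752
endloop
endfacet

endsolid


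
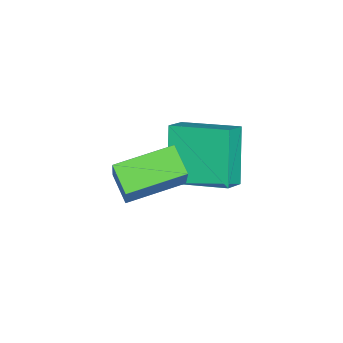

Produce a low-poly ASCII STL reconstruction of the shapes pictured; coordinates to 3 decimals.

solid 
facet normal -0.554 -0.086 0.828
outer loop
vertex -2.042 -0.763 2.92
vertex -1.729 1.007 3.314
vertex -2.759 -0.534 2.464
endloop
endfacet
facet normal -0.171 -0.962 -0.215
outer loop
vertex -1.691 -0.367 0.866
vertex -2.042 -0.763 2.92
vertex -2.759 -0.534 2.464
endloop
endfacet
facet normal -0.554 -0.087 0.828
outer loop
vertex -2.759 -0.534 2.464
vertex -1.729 1.007 3.314
vertex -2.447 1.236 2.858
endloop
endfacet
facet normal -0.815 0.259 -0.518
outer loop
vertex -2.447 1.236 2.858
vertex -1.691 -0.367 0.866
vertex -2.759 -0.534 2.464
endloop
endfacet
facet normal 0.815 -0.259 0.518
outer loop
vertex -2.042 -0.763 2.92
vertex -0.661 1.174 1.716
vertex -1.729 1.007 3.314
endloop
endfacet
facet normal -0.170 -0.962 -0.215
outer loop
vertex -0.973 -0.596 1.322
vertex -2.042 -0.763 2.92
vertex -1.691 -0.367 0.866
endloop
endfacet
facet normal 0.815 -0.259 0.518
outer loop
vertex -0.973 -0.596 1.322
vertex -0.661 1.174 1.716
vertex -2.042 -0.763 2.92
endloop
endfacet
facet normal 0.171 0.962 0.214
outer loop
vertex -1.729 1.007 3.314
vertex -0.661 1.174 1.716
vertex -2.447 1.236 2.858
endloop
endfacet
facet normal -0.815 0.259 -0.518
outer loop
vertex -1.378 1.403 1.26
vertex -1.691 -0.367 0.866
vertex -2.447 1.236 2.858
endloop
endfacet
facet normal 0.171 0.962 0.215
outer loop
vertex -2.447 1.236 2.858
vertex -0.661 1.174 1.716
vertex -1.378 1.403 1.26
endloop
endfacet
facet normal 0.554 0.086 -0.828
outer loop
vertex -1.378 1.403 1.26
vertex -0.973 -0.596 1.322
vertex -1.691 -0.367 0.866
endloop
endfacet
facet normal 0.554 0.087 -0.828
outer loop
vertex -0.661 1.174 1.716
vertex -0.973 -0.596 1.322
vertex -1.378 1.403 1.26
endloop
endfacet
facet normal -0.659 -0.502 0.560
outer loop
vertex 1.167 -1.631 3.985
vertex 0.324 -0.137 4.332
vertex 0.07 -1.895 2.456
endloop
endfacet
facet normal 0.482 -0.854 -0.198
outer loop
vertex 0.716 -1.403 1.908
vertex 1.167 -1.631 3.985
vertex 0.07 -1.895 2.456
endloop
endfacet
facet normal -0.659 -0.502 0.560
outer loop
vertex 0.07 -1.895 2.456
vertex 0.324 -0.137 4.332
vertex -0.773 -0.401 2.804
endloop
endfacet
facet normal -0.577 -0.138 -0.805
outer loop
vertex -0.773 -0.401 2.804
vertex 0.716 -1.403 1.908
vertex 0.07 -1.895 2.456
endloop
endfacet
facet normal 0.577 0.139 0.805
outer loop
vertex 1.167 -1.631 3.985
vertex 0.97 0.355 3.784
vertex 0.324 -0.137 4.332
endloop
endfacet
facet normal 0.482 -0.854 -0.198
outer loop
vertex 1.813 -1.139 3.436
vertex 1.167 -1.631 3.985
vertex 0.716 -1.403 1.908
endloop
endfacet
facet normal 0.578 0.139 0.804
outer loop
vertex 1.813 -1.139 3.436
vertex 0.97 0.355 3.784
vertex 1.167 -1.631 3.985
endloop
endfacet
facet normal -0.482 0.854 0.198
outer loop
vertex 0.324 -0.137 4.332
vertex 0.97 0.355 3.784
vertex -0.773 -0.401 2.804
endloop
endfacet
facet normal -0.578 -0.139 -0.804
outer loop
vertex -0.127 0.091 2.255
vertex 0.716 -1.403 1.908
vertex -0.773 -0.401 2.804
endloop
endfacet
facet normal -0.482 0.854 0.198
outer loop
vertex -0.773 -0.401 2.804
vertex 0.97 0.355 3.784
vertex -0.127 0.091 2.255
endloop
endfacet
facet normal 0.659 0.502 -0.560
outer loop
vertex -0.127 0.091 2.255
vertex 1.813 -1.139 3.436
vertex 0.716 -1.403 1.908
endloop
endfacet
facet normal 0.659 0.502 -0.560
outer loop
vertex 0.97 0.355 3.784
vertex 1.813 -1.139 3.436
vertex -0.127 0.091 2.255
endloop
endfacet

endsolid


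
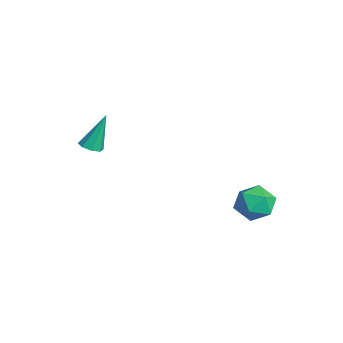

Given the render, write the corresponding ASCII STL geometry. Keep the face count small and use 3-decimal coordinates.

solid 
facet normal 0.113 -0.007 0.994
outer loop
vertex 2.401 4.145 1.493
vertex 2.834 3.293 1.438
vertex 3.351 4.096 1.385
endloop
endfacet
facet normal 0.118 0.661 0.741
outer loop
vertex 2.401 4.145 1.493
vertex 3.351 4.096 1.385
vertex 2.845 4.741 0.891
endloop
endfacet
facet normal -0.496 0.772 0.398
outer loop
vertex 2.401 4.145 1.493
vertex 2.845 4.741 0.891
vertex 2.015 4.337 0.639
endloop
endfacet
facet normal -0.883 0.172 0.438
outer loop
vertex 2.401 4.145 1.493
vertex 2.015 4.337 0.639
vertex 2.008 3.442 0.977
endloop
endfacet
facet normal -0.505 -0.309 0.806
outer loop
vertex 2.401 4.145 1.493
vertex 2.008 3.442 0.977
vertex 2.834 3.293 1.438
endloop
endfacet
facet normal 0.649 0.713 0.267
outer loop
vertex 2.845 4.741 0.891
vertex 3.351 4.096 1.385
vertex 3.552 4.258 0.463
endloop
endfacet
facet normal 0.640 -0.368 0.674
outer loop
vertex 3.351 4.096 1.385
vertex 2.834 3.293 1.438
vertex 3.545 3.363 0.801
endloop
endfacet
facet normal -0.361 -0.856 0.370
outer loop
vertex 2.834 3.293 1.438
vertex 2.008 3.442 0.977
vertex 2.715 2.959 0.549
endloop
endfacet
facet normal -0.971 -0.078 -0.225
outer loop
vertex 2.008 3.442 0.977
vertex 2.015 4.337 0.639
vertex 2.209 3.604 0.055
endloop
endfacet
facet normal -0.347 0.892 -0.289
outer loop
vertex 2.015 4.337 0.639
vertex 2.845 4.741 0.891
vertex 2.726 4.407 0.002
endloop
endfacet
facet normal 0.883 -0.172 -0.438
outer loop
vertex 3.159 3.555 -0.053
vertex 3.552 4.258 0.463
vertex 3.545 3.363 0.801
endloop
endfacet
facet normal 0.496 -0.772 -0.398
outer loop
vertex 3.159 3.555 -0.053
vertex 3.545 3.363 0.801
vertex 2.715 2.959 0.549
endloop
endfacet
facet normal -0.118 -0.661 -0.741
outer loop
vertex 3.159 3.555 -0.053
vertex 2.715 2.959 0.549
vertex 2.209 3.604 0.055
endloop
endfacet
facet normal -0.113 0.007 -0.994
outer loop
vertex 3.159 3.555 -0.053
vertex 2.209 3.604 0.055
vertex 2.726 4.407 0.002
endloop
endfacet
facet normal 0.505 0.309 -0.806
outer loop
vertex 3.159 3.555 -0.053
vertex 2.726 4.407 0.002
vertex 3.552 4.258 0.463
endloop
endfacet
facet normal 0.971 0.078 0.225
outer loop
vertex 3.545 3.363 0.801
vertex 3.552 4.258 0.463
vertex 3.351 4.096 1.385
endloop
endfacet
facet normal 0.347 -0.892 0.289
outer loop
vertex 2.715 2.959 0.549
vertex 3.545 3.363 0.801
vertex 2.834 3.293 1.438
endloop
endfacet
facet normal -0.649 -0.713 -0.267
outer loop
vertex 2.209 3.604 0.055
vertex 2.715 2.959 0.549
vertex 2.008 3.442 0.977
endloop
endfacet
facet normal -0.640 0.368 -0.674
outer loop
vertex 2.726 4.407 0.002
vertex 2.209 3.604 0.055
vertex 2.015 4.337 0.639
endloop
endfacet
facet normal 0.361 0.856 -0.370
outer loop
vertex 3.552 4.258 0.463
vertex 2.726 4.407 0.002
vertex 2.845 4.741 0.891
endloop
endfacet
facet normal 0.084 -0.395 -0.915
outer loop
vertex -2.239 -1.697 1.747
vertex -2.793 -1.599 1.654
vertex -2.312 -1.305 1.571
endloop
endfacet
facet normal 0.923 0.287 0.256
outer loop
vertex -2.239 -1.697 1.747
vertex -2.312 -1.305 1.571
vertex -2.947 -0.861 3.366
endloop
endfacet
facet normal 0.083 -0.394 -0.916
outer loop
vertex -2.312 -1.305 1.571
vertex -2.793 -1.599 1.654
vertex -2.666 -1.084 1.444
endloop
endfacet
facet normal 0.535 0.845 -0.020
outer loop
vertex -2.312 -1.305 1.571
vertex -2.666 -1.084 1.444
vertex -2.947 -0.861 3.366
endloop
endfacet
facet normal 0.083 -0.394 -0.915
outer loop
vertex -2.666 -1.084 1.444
vertex -2.793 -1.599 1.654
vertex -3.095 -1.165 1.44
endloop
endfacet
facet normal -0.182 0.973 -0.140
outer loop
vertex -2.666 -1.084 1.444
vertex -3.095 -1.165 1.44
vertex -2.947 -0.861 3.366
endloop
endfacet
facet normal 0.082 -0.394 -0.915
outer loop
vertex -3.095 -1.165 1.44
vertex -2.793 -1.599 1.654
vertex -3.346 -1.5 1.562
endloop
endfacet
facet normal -0.805 0.592 -0.032
outer loop
vertex -3.095 -1.165 1.44
vertex -3.346 -1.5 1.562
vertex -2.947 -0.861 3.366
endloop
endfacet
facet normal 0.082 -0.393 -0.916
outer loop
vertex -3.346 -1.5 1.562
vertex -2.793 -1.599 1.654
vertex -3.274 -1.893 1.737
endloop
endfacet
facet normal -0.968 -0.071 0.239
outer loop
vertex -3.346 -1.5 1.562
vertex -3.274 -1.893 1.737
vertex -2.947 -0.861 3.366
endloop
endfacet
facet normal 0.083 -0.394 -0.915
outer loop
vertex -3.274 -1.893 1.737
vertex -2.793 -1.599 1.654
vertex -2.919 -2.113 1.864
endloop
endfacet
facet normal -0.577 -0.633 0.517
outer loop
vertex -3.274 -1.893 1.737
vertex -2.919 -2.113 1.864
vertex -2.947 -0.861 3.366
endloop
endfacet
facet normal 0.083 -0.394 -0.915
outer loop
vertex -2.919 -2.113 1.864
vertex -2.793 -1.599 1.654
vertex -2.491 -2.032 1.868
endloop
endfacet
facet normal 0.138 -0.760 0.636
outer loop
vertex -2.919 -2.113 1.864
vertex -2.491 -2.032 1.868
vertex -2.947 -0.861 3.366
endloop
endfacet
facet normal 0.084 -0.394 -0.915
outer loop
vertex -2.491 -2.032 1.868
vertex -2.793 -1.599 1.654
vertex -2.239 -1.697 1.747
endloop
endfacet
facet normal 0.759 -0.380 0.528
outer loop
vertex -2.491 -2.032 1.868
vertex -2.239 -1.697 1.747
vertex -2.947 -0.861 3.366
endloop
endfacet

endsolid


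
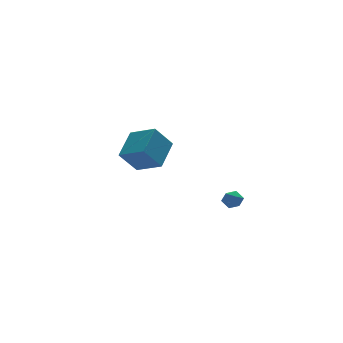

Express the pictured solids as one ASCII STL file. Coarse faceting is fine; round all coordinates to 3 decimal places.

solid 
facet normal -0.497 0.765 -0.410
outer loop
vertex -4.823 3.817 2.611
vertex -3.572 5.129 3.545
vertex -3.767 3.776 1.254
endloop
endfacet
facet normal -0.614 -0.643 -0.458
outer loop
vertex -2.868 2.391 1.995
vertex -4.823 3.817 2.611
vertex -3.767 3.776 1.254
endloop
endfacet
facet normal -0.497 0.765 -0.410
outer loop
vertex -3.767 3.776 1.254
vertex -3.572 5.129 3.545
vertex -2.516 5.088 2.188
endloop
endfacet
facet normal 0.614 -0.024 -0.789
outer loop
vertex -2.516 5.088 2.188
vertex -2.868 2.391 1.995
vertex -3.767 3.776 1.254
endloop
endfacet
facet normal -0.614 0.024 0.789
outer loop
vertex -4.823 3.817 2.611
vertex -2.673 3.744 4.286
vertex -3.572 5.129 3.545
endloop
endfacet
facet normal -0.614 -0.643 -0.458
outer loop
vertex -3.924 2.432 3.352
vertex -4.823 3.817 2.611
vertex -2.868 2.391 1.995
endloop
endfacet
facet normal -0.614 0.024 0.789
outer loop
vertex -3.924 2.432 3.352
vertex -2.673 3.744 4.286
vertex -4.823 3.817 2.611
endloop
endfacet
facet normal 0.614 0.643 0.458
outer loop
vertex -3.572 5.129 3.545
vertex -2.673 3.744 4.286
vertex -2.516 5.088 2.188
endloop
endfacet
facet normal 0.614 -0.024 -0.789
outer loop
vertex -1.617 3.703 2.929
vertex -2.868 2.391 1.995
vertex -2.516 5.088 2.188
endloop
endfacet
facet normal 0.614 0.643 0.458
outer loop
vertex -2.516 5.088 2.188
vertex -2.673 3.744 4.286
vertex -1.617 3.703 2.929
endloop
endfacet
facet normal 0.497 -0.765 0.410
outer loop
vertex -1.617 3.703 2.929
vertex -3.924 2.432 3.352
vertex -2.868 2.391 1.995
endloop
endfacet
facet normal 0.497 -0.765 0.410
outer loop
vertex -2.673 3.744 4.286
vertex -3.924 2.432 3.352
vertex -1.617 3.703 2.929
endloop
endfacet
facet normal -0.727 0.509 0.461
outer loop
vertex -1.893 -3.175 1.821
vertex -1.676 -3.372 2.38
vertex -1.46 -2.835 2.128
endloop
endfacet
facet normal -0.542 0.827 -0.151
outer loop
vertex -1.893 -3.175 1.821
vertex -1.46 -2.835 2.128
vertex -1.412 -2.917 1.505
endloop
endfacet
facet normal -0.639 0.358 -0.680
outer loop
vertex -1.893 -3.175 1.821
vertex -1.412 -2.917 1.505
vertex -1.599 -3.505 1.371
endloop
endfacet
facet normal -0.884 -0.248 -0.395
outer loop
vertex -1.893 -3.175 1.821
vertex -1.599 -3.505 1.371
vertex -1.762 -3.786 1.912
endloop
endfacet
facet normal -0.938 -0.155 0.310
outer loop
vertex -1.893 -3.175 1.821
vertex -1.762 -3.786 1.912
vertex -1.676 -3.372 2.38
endloop
endfacet
facet normal 0.153 0.981 -0.117
outer loop
vertex -1.412 -2.917 1.505
vertex -1.46 -2.835 2.128
vertex -0.898 -2.954 1.868
endloop
endfacet
facet normal -0.145 0.468 0.872
outer loop
vertex -1.46 -2.835 2.128
vertex -1.676 -3.372 2.38
vertex -1.061 -3.235 2.409
endloop
endfacet
facet normal -0.487 -0.608 0.627
outer loop
vertex -1.676 -3.372 2.38
vertex -1.762 -3.786 1.912
vertex -1.248 -3.823 2.275
endloop
endfacet
facet normal -0.399 -0.759 -0.514
outer loop
vertex -1.762 -3.786 1.912
vertex -1.599 -3.505 1.371
vertex -1.2 -3.905 1.652
endloop
endfacet
facet normal -0.004 0.223 -0.975
outer loop
vertex -1.599 -3.505 1.371
vertex -1.412 -2.917 1.505
vertex -0.984 -3.368 1.4
endloop
endfacet
facet normal 0.884 0.248 0.395
outer loop
vertex -0.767 -3.565 1.959
vertex -0.898 -2.954 1.868
vertex -1.061 -3.235 2.409
endloop
endfacet
facet normal 0.639 -0.358 0.680
outer loop
vertex -0.767 -3.565 1.959
vertex -1.061 -3.235 2.409
vertex -1.248 -3.823 2.275
endloop
endfacet
facet normal 0.542 -0.827 0.151
outer loop
vertex -0.767 -3.565 1.959
vertex -1.248 -3.823 2.275
vertex -1.2 -3.905 1.652
endloop
endfacet
facet normal 0.727 -0.509 -0.461
outer loop
vertex -0.767 -3.565 1.959
vertex -1.2 -3.905 1.652
vertex -0.984 -3.368 1.4
endloop
endfacet
facet normal 0.938 0.155 -0.310
outer loop
vertex -0.767 -3.565 1.959
vertex -0.984 -3.368 1.4
vertex -0.898 -2.954 1.868
endloop
endfacet
facet normal 0.399 0.759 0.514
outer loop
vertex -1.061 -3.235 2.409
vertex -0.898 -2.954 1.868
vertex -1.46 -2.835 2.128
endloop
endfacet
facet normal 0.004 -0.223 0.975
outer loop
vertex -1.248 -3.823 2.275
vertex -1.061 -3.235 2.409
vertex -1.676 -3.372 2.38
endloop
endfacet
facet normal -0.153 -0.981 0.117
outer loop
vertex -1.2 -3.905 1.652
vertex -1.248 -3.823 2.275
vertex -1.762 -3.786 1.912
endloop
endfacet
facet normal 0.145 -0.468 -0.872
outer loop
vertex -0.984 -3.368 1.4
vertex -1.2 -3.905 1.652
vertex -1.599 -3.505 1.371
endloop
endfacet
facet normal 0.487 0.608 -0.627
outer loop
vertex -0.898 -2.954 1.868
vertex -0.984 -3.368 1.4
vertex -1.412 -2.917 1.505
endloop
endfacet

endsolid


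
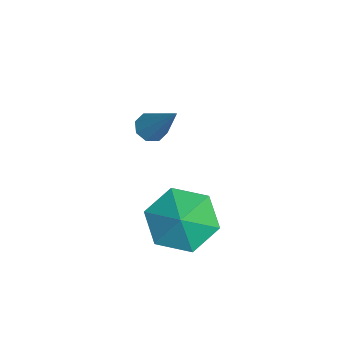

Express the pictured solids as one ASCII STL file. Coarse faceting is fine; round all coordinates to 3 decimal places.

solid 
facet normal -0.698 -0.033 -0.715
outer loop
vertex 0.565 -1.603 0.849
vertex -0.158 -1.979 1.572
vertex -0.05 -0.905 1.417
endloop
endfacet
facet normal 0.785 0.612 0.097
outer loop
vertex 0.565 -1.603 0.849
vertex -0.05 -0.905 1.417
vertex 0.638 -1.941 2.388
endloop
endfacet
facet normal -0.699 -0.033 -0.715
outer loop
vertex -0.05 -0.905 1.417
vertex -0.158 -1.979 1.572
vertex -0.773 -1.281 2.141
endloop
endfacet
facet normal 0.239 0.744 0.624
outer loop
vertex -0.05 -0.905 1.417
vertex -0.773 -1.281 2.141
vertex 0.638 -1.941 2.388
endloop
endfacet
facet normal -0.699 -0.033 -0.715
outer loop
vertex -0.773 -1.281 2.141
vertex -0.158 -1.979 1.572
vertex -0.881 -2.354 2.296
endloop
endfacet
facet normal -0.101 0.152 0.983
outer loop
vertex -0.773 -1.281 2.141
vertex -0.881 -2.354 2.296
vertex 0.638 -1.941 2.388
endloop
endfacet
facet normal -0.698 -0.034 -0.715
outer loop
vertex -0.881 -2.354 2.296
vertex -0.158 -1.979 1.572
vertex -0.266 -3.052 1.728
endloop
endfacet
facet normal 0.106 -0.570 0.815
outer loop
vertex -0.881 -2.354 2.296
vertex -0.266 -3.052 1.728
vertex 0.638 -1.941 2.388
endloop
endfacet
facet normal -0.698 -0.034 -0.715
outer loop
vertex -0.266 -3.052 1.728
vertex -0.158 -1.979 1.572
vertex 0.457 -2.676 1.004
endloop
endfacet
facet normal 0.652 -0.701 0.287
outer loop
vertex -0.266 -3.052 1.728
vertex 0.457 -2.676 1.004
vertex 0.638 -1.941 2.388
endloop
endfacet
facet normal -0.698 -0.033 -0.715
outer loop
vertex 0.457 -2.676 1.004
vertex -0.158 -1.979 1.572
vertex 0.565 -1.603 0.849
endloop
endfacet
facet normal 0.991 -0.110 -0.071
outer loop
vertex 0.457 -2.676 1.004
vertex 0.565 -1.603 0.849
vertex 0.638 -1.941 2.388
endloop
endfacet
facet normal -0.473 -0.411 -0.780
outer loop
vertex -3.182 -3.337 2.193
vertex -3.649 -3.238 2.424
vertex -3.331 -2.974 2.092
endloop
endfacet
facet normal 0.888 0.259 -0.380
outer loop
vertex -3.182 -3.337 2.193
vertex -3.331 -2.974 2.092
vertex -2.671 -2.382 4.036
endloop
endfacet
facet normal -0.471 -0.413 -0.779
outer loop
vertex -3.331 -2.974 2.092
vertex -3.649 -3.238 2.424
vertex -3.667 -2.765 2.184
endloop
endfacet
facet normal 0.407 0.826 -0.390
outer loop
vertex -3.331 -2.974 2.092
vertex -3.667 -2.765 2.184
vertex -2.671 -2.382 4.036
endloop
endfacet
facet normal -0.473 -0.413 -0.778
outer loop
vertex -3.667 -2.765 2.184
vertex -3.649 -3.238 2.424
vertex -3.992 -2.834 2.418
endloop
endfacet
facet normal -0.251 0.966 -0.064
outer loop
vertex -3.667 -2.765 2.184
vertex -3.992 -2.834 2.418
vertex -2.671 -2.382 4.036
endloop
endfacet
facet normal -0.473 -0.413 -0.779
outer loop
vertex -3.992 -2.834 2.418
vertex -3.649 -3.238 2.424
vertex -4.116 -3.139 2.655
endloop
endfacet
facet normal -0.696 0.595 0.402
outer loop
vertex -3.992 -2.834 2.418
vertex -4.116 -3.139 2.655
vertex -2.671 -2.382 4.036
endloop
endfacet
facet normal -0.473 -0.412 -0.779
outer loop
vertex -4.116 -3.139 2.655
vertex -3.649 -3.238 2.424
vertex -3.966 -3.502 2.756
endloop
endfacet
facet normal -0.670 -0.071 0.739
outer loop
vertex -4.116 -3.139 2.655
vertex -3.966 -3.502 2.756
vertex -2.671 -2.382 4.036
endloop
endfacet
facet normal -0.471 -0.414 -0.779
outer loop
vertex -3.966 -3.502 2.756
vertex -3.649 -3.238 2.424
vertex -3.631 -3.71 2.664
endloop
endfacet
facet normal -0.189 -0.636 0.748
outer loop
vertex -3.966 -3.502 2.756
vertex -3.631 -3.71 2.664
vertex -2.671 -2.382 4.036
endloop
endfacet
facet normal -0.473 -0.414 -0.778
outer loop
vertex -3.631 -3.71 2.664
vertex -3.649 -3.238 2.424
vertex -3.306 -3.642 2.43
endloop
endfacet
facet normal 0.467 -0.776 0.424
outer loop
vertex -3.631 -3.71 2.664
vertex -3.306 -3.642 2.43
vertex -2.671 -2.382 4.036
endloop
endfacet
facet normal -0.473 -0.413 -0.779
outer loop
vertex -3.306 -3.642 2.43
vertex -3.649 -3.238 2.424
vertex -3.182 -3.337 2.193
endloop
endfacet
facet normal 0.913 -0.405 -0.043
outer loop
vertex -3.306 -3.642 2.43
vertex -3.182 -3.337 2.193
vertex -2.671 -2.382 4.036
endloop
endfacet

endsolid


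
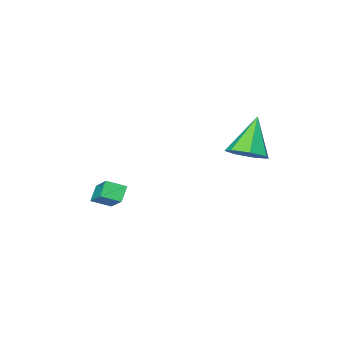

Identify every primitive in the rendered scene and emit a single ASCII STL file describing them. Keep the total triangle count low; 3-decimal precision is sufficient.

solid 
facet normal -0.790 0.492 -0.367
outer loop
vertex 2.151 -1.192 -2.601
vertex 2.663 -0.895 -3.305
vertex 1.66 -2.728 -3.606
endloop
endfacet
facet normal -0.557 -0.322 0.765
outer loop
vertex 2.457 -3.225 -3.235
vertex 2.151 -1.192 -2.601
vertex 1.66 -2.728 -3.606
endloop
endfacet
facet normal -0.790 0.492 -0.367
outer loop
vertex 1.66 -2.728 -3.606
vertex 2.663 -0.895 -3.305
vertex 2.172 -2.431 -4.31
endloop
endfacet
facet normal -0.258 -0.809 -0.529
outer loop
vertex 2.172 -2.431 -4.31
vertex 2.457 -3.225 -3.235
vertex 1.66 -2.728 -3.606
endloop
endfacet
facet normal 0.258 0.809 0.529
outer loop
vertex 2.151 -1.192 -2.601
vertex 3.46 -1.392 -2.934
vertex 2.663 -0.895 -3.305
endloop
endfacet
facet normal -0.557 -0.322 0.765
outer loop
vertex 2.948 -1.689 -2.23
vertex 2.151 -1.192 -2.601
vertex 2.457 -3.225 -3.235
endloop
endfacet
facet normal 0.258 0.809 0.529
outer loop
vertex 2.948 -1.689 -2.23
vertex 3.46 -1.392 -2.934
vertex 2.151 -1.192 -2.601
endloop
endfacet
facet normal 0.557 0.322 -0.765
outer loop
vertex 2.663 -0.895 -3.305
vertex 3.46 -1.392 -2.934
vertex 2.172 -2.431 -4.31
endloop
endfacet
facet normal -0.258 -0.809 -0.529
outer loop
vertex 2.969 -2.928 -3.939
vertex 2.457 -3.225 -3.235
vertex 2.172 -2.431 -4.31
endloop
endfacet
facet normal 0.557 0.322 -0.765
outer loop
vertex 2.172 -2.431 -4.31
vertex 3.46 -1.392 -2.934
vertex 2.969 -2.928 -3.939
endloop
endfacet
facet normal 0.790 -0.492 0.367
outer loop
vertex 2.969 -2.928 -3.939
vertex 2.948 -1.689 -2.23
vertex 2.457 -3.225 -3.235
endloop
endfacet
facet normal 0.790 -0.492 0.367
outer loop
vertex 3.46 -1.392 -2.934
vertex 2.948 -1.689 -2.23
vertex 2.969 -2.928 -3.939
endloop
endfacet
facet normal 0.458 0.258 -0.851
outer loop
vertex -0.24 3.178 0.536
vertex -1.121 3.181 0.063
vertex -0.665 3.935 0.537
endloop
endfacet
facet normal 0.511 0.286 0.811
outer loop
vertex -0.24 3.178 0.536
vertex -0.665 3.935 0.537
vertex -2.119 2.619 1.917
endloop
endfacet
facet normal 0.458 0.258 -0.851
outer loop
vertex -0.665 3.935 0.537
vertex -1.121 3.181 0.063
vertex -1.433 4.124 0.181
endloop
endfacet
facet normal -0.102 0.771 0.628
outer loop
vertex -0.665 3.935 0.537
vertex -1.433 4.124 0.181
vertex -2.119 2.619 1.917
endloop
endfacet
facet normal 0.458 0.258 -0.851
outer loop
vertex -1.433 4.124 0.181
vertex -1.121 3.181 0.063
vertex -1.966 3.604 -0.264
endloop
endfacet
facet normal -0.769 0.602 0.218
outer loop
vertex -1.433 4.124 0.181
vertex -1.966 3.604 -0.264
vertex -2.119 2.619 1.917
endloop
endfacet
facet normal 0.458 0.258 -0.851
outer loop
vertex -1.966 3.604 -0.264
vertex -1.121 3.181 0.063
vertex -1.863 2.765 -0.463
endloop
endfacet
facet normal -0.989 -0.095 -0.112
outer loop
vertex -1.966 3.604 -0.264
vertex -1.863 2.765 -0.463
vertex -2.119 2.619 1.917
endloop
endfacet
facet normal 0.458 0.258 -0.851
outer loop
vertex -1.863 2.765 -0.463
vertex -1.121 3.181 0.063
vertex -1.201 2.24 -0.266
endloop
endfacet
facet normal -0.597 -0.795 -0.113
outer loop
vertex -1.863 2.765 -0.463
vertex -1.201 2.24 -0.266
vertex -2.119 2.619 1.917
endloop
endfacet
facet normal 0.458 0.258 -0.851
outer loop
vertex -1.201 2.24 -0.266
vertex -1.121 3.181 0.063
vertex -0.478 2.424 0.179
endloop
endfacet
facet normal 0.114 -0.970 0.216
outer loop
vertex -1.201 2.24 -0.266
vertex -0.478 2.424 0.179
vertex -2.119 2.619 1.917
endloop
endfacet
facet normal 0.458 0.258 -0.851
outer loop
vertex -0.478 2.424 0.179
vertex -1.121 3.181 0.063
vertex -0.24 3.178 0.536
endloop
endfacet
facet normal 0.606 -0.488 0.627
outer loop
vertex -0.478 2.424 0.179
vertex -0.24 3.178 0.536
vertex -2.119 2.619 1.917
endloop
endfacet

endsolid


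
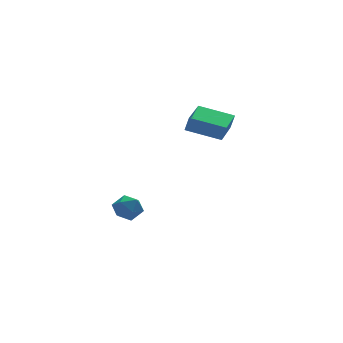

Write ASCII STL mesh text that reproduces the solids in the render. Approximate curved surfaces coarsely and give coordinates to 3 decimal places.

solid 
facet normal -0.794 0.548 0.261
outer loop
vertex -0.256 -3.417 3.812
vertex 0.857 -1.856 3.921
vertex -0.419 -3.24 2.945
endloop
endfacet
facet normal -0.580 -0.813 -0.057
outer loop
vertex 1.123 -4.304 2.439
vertex -0.256 -3.417 3.812
vertex -0.419 -3.24 2.945
endloop
endfacet
facet normal -0.794 0.548 0.261
outer loop
vertex -0.419 -3.24 2.945
vertex 0.857 -1.856 3.921
vertex 0.694 -1.679 3.054
endloop
endfacet
facet normal -0.181 0.196 -0.964
outer loop
vertex 0.694 -1.679 3.054
vertex 1.123 -4.304 2.439
vertex -0.419 -3.24 2.945
endloop
endfacet
facet normal 0.181 -0.196 0.964
outer loop
vertex -0.256 -3.417 3.812
vertex 2.399 -2.92 3.415
vertex 0.857 -1.856 3.921
endloop
endfacet
facet normal -0.580 -0.813 -0.057
outer loop
vertex 1.286 -4.481 3.306
vertex -0.256 -3.417 3.812
vertex 1.123 -4.304 2.439
endloop
endfacet
facet normal 0.181 -0.196 0.964
outer loop
vertex 1.286 -4.481 3.306
vertex 2.399 -2.92 3.415
vertex -0.256 -3.417 3.812
endloop
endfacet
facet normal 0.580 0.813 0.057
outer loop
vertex 0.857 -1.856 3.921
vertex 2.399 -2.92 3.415
vertex 0.694 -1.679 3.054
endloop
endfacet
facet normal -0.181 0.196 -0.964
outer loop
vertex 2.236 -2.743 2.548
vertex 1.123 -4.304 2.439
vertex 0.694 -1.679 3.054
endloop
endfacet
facet normal 0.580 0.813 0.057
outer loop
vertex 0.694 -1.679 3.054
vertex 2.399 -2.92 3.415
vertex 2.236 -2.743 2.548
endloop
endfacet
facet normal 0.794 -0.548 -0.261
outer loop
vertex 2.236 -2.743 2.548
vertex 1.286 -4.481 3.306
vertex 1.123 -4.304 2.439
endloop
endfacet
facet normal 0.794 -0.548 -0.261
outer loop
vertex 2.399 -2.92 3.415
vertex 1.286 -4.481 3.306
vertex 2.236 -2.743 2.548
endloop
endfacet
facet normal -0.901 0.207 -0.382
outer loop
vertex -2.489 0.884 -4.536
vertex -2.838 0.174 -4.097
vertex -2.82 0.986 -3.7
endloop
endfacet
facet normal -0.515 0.802 -0.302
outer loop
vertex -2.489 0.884 -4.536
vertex -2.82 0.986 -3.7
vertex -2.048 1.394 -3.934
endloop
endfacet
facet normal 0.086 0.728 -0.680
outer loop
vertex -2.489 0.884 -4.536
vertex -2.048 1.394 -3.934
vertex -1.588 0.834 -4.475
endloop
endfacet
facet normal 0.072 0.086 -0.994
outer loop
vertex -2.489 0.884 -4.536
vertex -1.588 0.834 -4.475
vertex -2.077 0.08 -4.576
endloop
endfacet
facet normal -0.538 -0.236 -0.809
outer loop
vertex -2.489 0.884 -4.536
vertex -2.077 0.08 -4.576
vertex -2.838 0.174 -4.097
endloop
endfacet
facet normal -0.337 0.859 0.386
outer loop
vertex -2.048 1.394 -3.934
vertex -2.82 0.986 -3.7
vertex -2.123 1.0 -3.124
endloop
endfacet
facet normal -0.961 -0.105 0.258
outer loop
vertex -2.82 0.986 -3.7
vertex -2.838 0.174 -4.097
vertex -2.612 0.246 -3.225
endloop
endfacet
facet normal -0.374 -0.820 -0.433
outer loop
vertex -2.838 0.174 -4.097
vertex -2.077 0.08 -4.576
vertex -2.152 -0.314 -3.766
endloop
endfacet
facet normal 0.612 -0.298 -0.733
outer loop
vertex -2.077 0.08 -4.576
vertex -1.588 0.834 -4.475
vertex -1.38 0.094 -4.0
endloop
endfacet
facet normal 0.635 0.739 -0.226
outer loop
vertex -1.588 0.834 -4.475
vertex -2.048 1.394 -3.934
vertex -1.362 0.906 -3.603
endloop
endfacet
facet normal -0.072 -0.086 0.994
outer loop
vertex -1.711 0.196 -3.164
vertex -2.123 1.0 -3.124
vertex -2.612 0.246 -3.225
endloop
endfacet
facet normal -0.086 -0.728 0.680
outer loop
vertex -1.711 0.196 -3.164
vertex -2.612 0.246 -3.225
vertex -2.152 -0.314 -3.766
endloop
endfacet
facet normal 0.515 -0.802 0.302
outer loop
vertex -1.711 0.196 -3.164
vertex -2.152 -0.314 -3.766
vertex -1.38 0.094 -4.0
endloop
endfacet
facet normal 0.901 -0.207 0.382
outer loop
vertex -1.711 0.196 -3.164
vertex -1.38 0.094 -4.0
vertex -1.362 0.906 -3.603
endloop
endfacet
facet normal 0.538 0.236 0.809
outer loop
vertex -1.711 0.196 -3.164
vertex -1.362 0.906 -3.603
vertex -2.123 1.0 -3.124
endloop
endfacet
facet normal -0.612 0.298 0.733
outer loop
vertex -2.612 0.246 -3.225
vertex -2.123 1.0 -3.124
vertex -2.82 0.986 -3.7
endloop
endfacet
facet normal -0.635 -0.739 0.226
outer loop
vertex -2.152 -0.314 -3.766
vertex -2.612 0.246 -3.225
vertex -2.838 0.174 -4.097
endloop
endfacet
facet normal 0.337 -0.859 -0.386
outer loop
vertex -1.38 0.094 -4.0
vertex -2.152 -0.314 -3.766
vertex -2.077 0.08 -4.576
endloop
endfacet
facet normal 0.961 0.105 -0.258
outer loop
vertex -1.362 0.906 -3.603
vertex -1.38 0.094 -4.0
vertex -1.588 0.834 -4.475
endloop
endfacet
facet normal 0.374 0.820 0.433
outer loop
vertex -2.123 1.0 -3.124
vertex -1.362 0.906 -3.603
vertex -2.048 1.394 -3.934
endloop
endfacet

endsolid
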